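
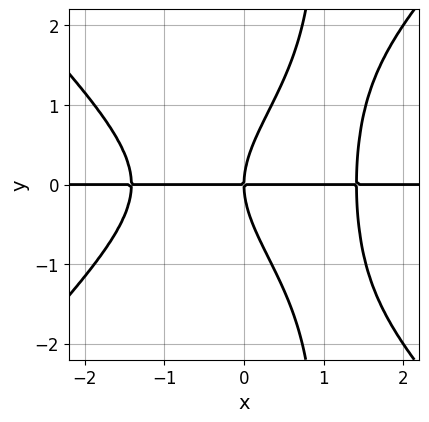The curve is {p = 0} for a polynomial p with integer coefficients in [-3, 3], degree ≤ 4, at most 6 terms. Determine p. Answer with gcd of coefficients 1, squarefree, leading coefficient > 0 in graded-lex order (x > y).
x^3*y - x*y^3 + y^3 - 2*x*y

(a) The degree is 4 — no degree-3 curve has this shape.
(b) Checking where it meets the axes: every point of the x-axis in the box is on the curve; it meets the y-axis at y = 0 (among the integer gridlines).
(c) These observations pin down the coefficients.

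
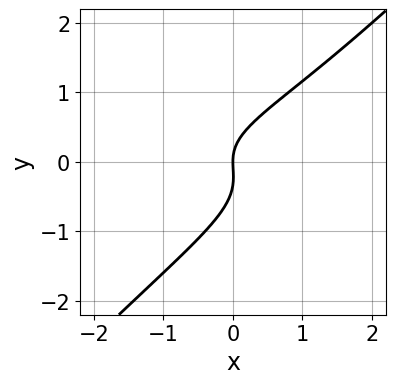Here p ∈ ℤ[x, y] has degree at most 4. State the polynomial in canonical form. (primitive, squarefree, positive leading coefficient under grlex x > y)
3*x*y^2 - 3*y^3 - y^2 + 2*x

First, deg p = 3.
Then, observable constraints: it meets the x-axis at x = 0 (among the integer gridlines); one y-axis crossing is at y = 0.
Finally, the integer polynomial consistent with all of this is the stated p.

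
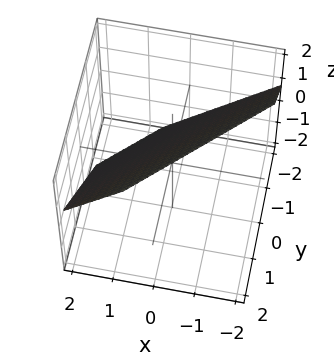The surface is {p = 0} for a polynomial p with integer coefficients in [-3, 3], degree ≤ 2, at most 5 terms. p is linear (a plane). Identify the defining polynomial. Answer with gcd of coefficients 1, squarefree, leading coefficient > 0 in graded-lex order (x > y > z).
3*x - 3*y + 3*z - 2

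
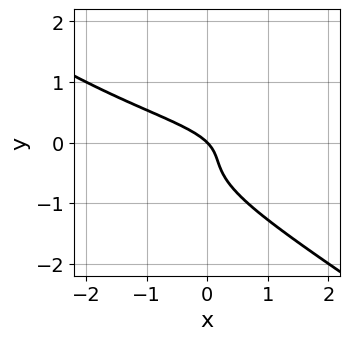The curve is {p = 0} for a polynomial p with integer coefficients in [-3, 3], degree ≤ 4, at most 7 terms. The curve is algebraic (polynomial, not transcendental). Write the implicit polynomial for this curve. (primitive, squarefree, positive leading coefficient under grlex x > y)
2*x*y^2 + 3*y^3 + 2*y^2 + x + y

Degree: no degree-2 curve has this shape, so deg p = 3.
Observable constraints: it crosses the x-axis at the gridline x = 0; it meets the y-axis at y = 0 (among the integer gridlines).
Putting this together gives p.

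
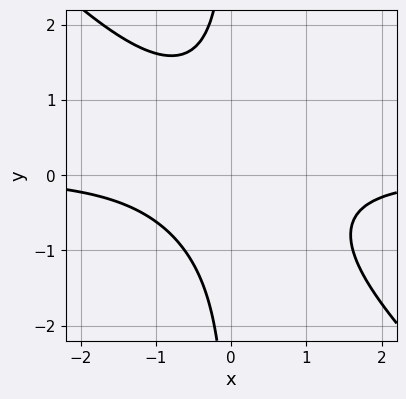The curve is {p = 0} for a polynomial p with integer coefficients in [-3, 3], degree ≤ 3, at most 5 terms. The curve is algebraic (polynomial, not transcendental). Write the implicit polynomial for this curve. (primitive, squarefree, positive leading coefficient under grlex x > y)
x^2*y + x*y^2 + 1

(a) Degree: a generic line meets the curve in up to 3 points, so deg p = 3.
(b) Against the integer gridlines: the curve avoids every integer y-axis point in the box; it misses every integer gridline on the x-axis.
(c) Putting this together gives p.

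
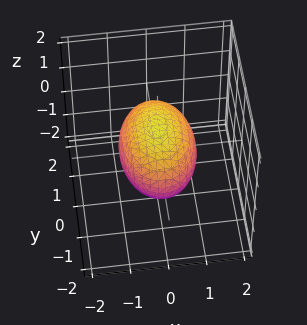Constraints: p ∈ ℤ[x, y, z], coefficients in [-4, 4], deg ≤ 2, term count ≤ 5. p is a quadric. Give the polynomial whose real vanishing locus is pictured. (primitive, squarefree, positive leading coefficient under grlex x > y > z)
2*x^2 + y^2 + 2*z^2 - 2

1. The degree is 2 — a closed, bounded, convex surface; a quadric.
2. Symmetries: mirror symmetry x ↦ −x ⇒ only even powers of x; mirror symmetry z ↦ −z ⇒ only even powers of z; it's symmetric under y → −y, forcing even powers of y.
3. Reading off the gridlines: the z-axis gridline crossings are at z ∈ {-1, 1}; among the integer gridlines, it crosses the x-axis at x ∈ {-1, 1}.
4. These observations pin down the coefficients.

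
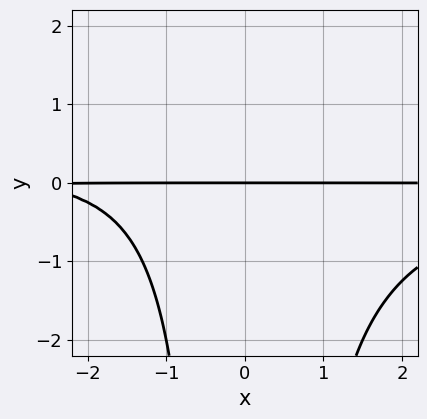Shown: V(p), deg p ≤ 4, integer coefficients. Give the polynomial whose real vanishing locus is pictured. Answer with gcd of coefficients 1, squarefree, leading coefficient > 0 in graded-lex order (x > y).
x^2*y^2 + x*y + 3*y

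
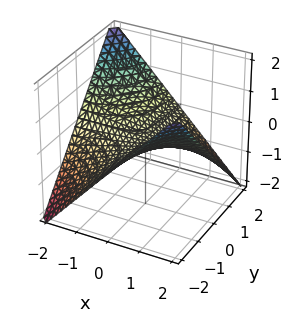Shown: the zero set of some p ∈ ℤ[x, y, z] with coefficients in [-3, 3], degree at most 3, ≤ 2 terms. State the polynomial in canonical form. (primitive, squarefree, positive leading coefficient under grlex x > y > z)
x*y + 2*z

1. deg p = 2. A hyperbolic paraboloid; a quadric.
2. Observable constraints: every point of the y-axis in the box is on the surface; every point of the x-axis in the box is on the surface; one z-axis crossing is at z = 0.
3. Together with the visible shape, these determine p as stated.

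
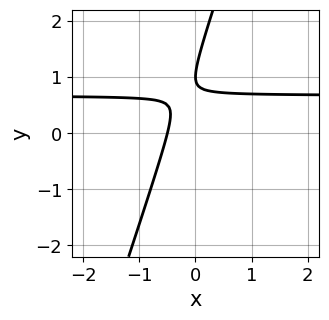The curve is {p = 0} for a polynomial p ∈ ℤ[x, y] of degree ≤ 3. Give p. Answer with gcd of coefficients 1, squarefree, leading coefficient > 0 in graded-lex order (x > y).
deg p = 2. No degree-1 curve has this shape.
Checking where it meets the axes: one y-axis crossing is at y = 1.
Matching integer coefficients to the picture gives p.

3*x*y - y^2 - 2*x + 2*y - 1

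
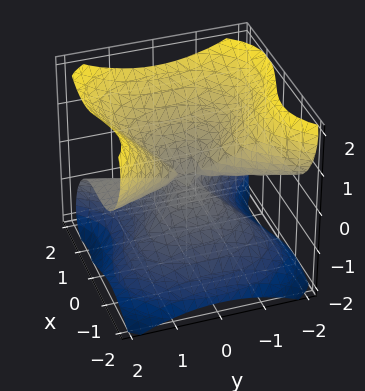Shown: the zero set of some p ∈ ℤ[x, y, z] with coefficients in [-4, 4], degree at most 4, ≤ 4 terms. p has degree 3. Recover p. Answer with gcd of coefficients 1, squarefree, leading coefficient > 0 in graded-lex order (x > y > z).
3*x^3 - 2*x*z^2 + 3*y^2*z - 3*z^3

1. Degree: no degree-2 surface has this shape, so deg p = 3.
2. Observable constraints: the visible y-axis segment lies entirely on the surface; it meets the x-axis at x = 0 (among the integer gridlines); it crosses the z-axis at the gridline z = 0.
3. Solving for integer coefficients yields p as stated.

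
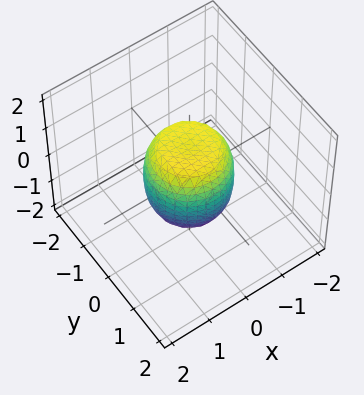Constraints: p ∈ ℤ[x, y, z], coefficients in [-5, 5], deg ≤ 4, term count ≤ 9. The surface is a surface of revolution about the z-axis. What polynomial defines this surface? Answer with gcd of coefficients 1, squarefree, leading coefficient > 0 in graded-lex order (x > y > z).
2*x^4 + 4*x^2*y^2 + 2*y^4 - x^2 - y^2 + z^2 - 1

(a) Degree: the shape is more complex than any degree-3 surface, so deg p = 4.
(b) By symmetry, every cross-section ⟂ z is a circle, so x, y appear only via x² + y².
(c) Checking where it meets the axes: among the integer gridlines, it crosses the x-axis at x ∈ {-1, 1}; a circular section at z = 1 has radius between 0 and 1.
(d) Matching integer coefficients to the picture gives p. Check: (0, 0, -1) on the z-axis lies on the surface, and p(0, 0, -1) = 0. ✓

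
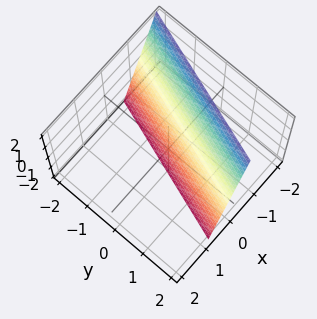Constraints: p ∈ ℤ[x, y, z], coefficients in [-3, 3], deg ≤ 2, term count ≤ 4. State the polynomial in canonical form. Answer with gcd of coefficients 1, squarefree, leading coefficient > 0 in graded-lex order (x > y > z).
(a) deg p = 1. Every cross-section is a straight line — this is a plane.
(b) From the axis intercepts and sections: it meets the y-axis at y = 2 (among the integer gridlines); one z-axis crossing is at z = -2.
(c) Fitting integer coefficients to these (and the overall shape) gives p.

3*x - y + z + 2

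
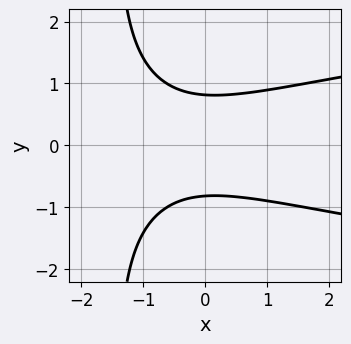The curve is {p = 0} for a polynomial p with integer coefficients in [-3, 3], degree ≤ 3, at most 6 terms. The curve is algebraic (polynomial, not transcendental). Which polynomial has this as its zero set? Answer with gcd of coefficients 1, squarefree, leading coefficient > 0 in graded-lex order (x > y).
1. deg p = 3. No degree-2 curve has this shape.
2. Symmetries: mirror symmetry y ↦ −y ⇒ only even powers of y.
3. Checking where it meets the axes: the curve avoids every integer x-axis point in the box.
4. The integer polynomial consistent with all of this is the stated p.

2*x*y^2 - x^2 + 3*y^2 - x - 2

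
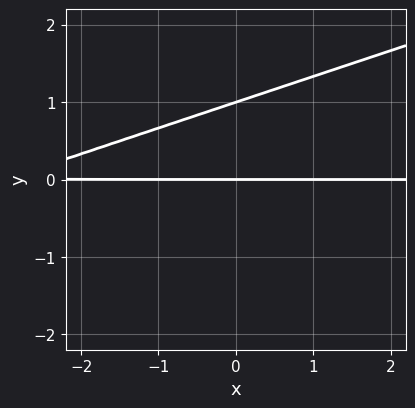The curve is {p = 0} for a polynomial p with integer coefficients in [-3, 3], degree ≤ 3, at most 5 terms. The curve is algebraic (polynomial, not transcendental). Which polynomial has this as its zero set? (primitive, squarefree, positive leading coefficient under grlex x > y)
x*y - 3*y^2 + 3*y

1. Degree: the shape is more complex than any degree-1 curve, so deg p = 2.
2. Against the integer gridlines: the visible x-axis segment lies entirely on the curve; among the integer gridlines, it crosses the y-axis at y ∈ {0, 1}.
3. Solving for integer coefficients yields p as stated.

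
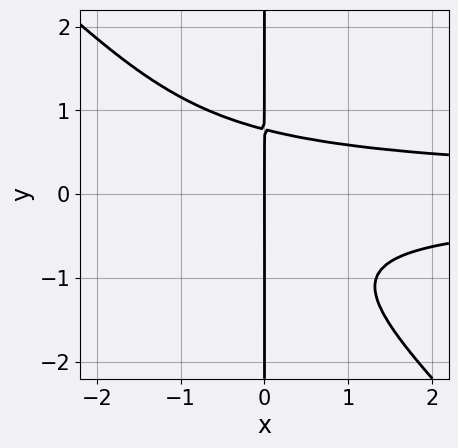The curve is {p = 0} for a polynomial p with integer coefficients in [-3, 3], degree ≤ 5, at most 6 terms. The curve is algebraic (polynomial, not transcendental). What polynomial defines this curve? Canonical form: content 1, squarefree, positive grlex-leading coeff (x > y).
1. deg p = 4. No degree-3 curve has this shape.
2. From the axis intercepts and sections: the visible y-axis segment lies entirely on the curve; one x-axis crossing is at x = 0.
3. Putting this together gives p.

3*x^2*y^2 + 3*x*y^3 + x*y^2 - 2*x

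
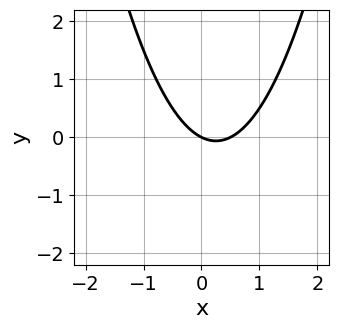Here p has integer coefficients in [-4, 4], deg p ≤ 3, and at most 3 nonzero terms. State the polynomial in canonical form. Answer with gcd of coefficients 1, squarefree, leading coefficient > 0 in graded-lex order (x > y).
2*x^2 - x - 2*y

(a) deg p = 2. The shape is more complex than any degree-1 curve.
(b) From the visible intercepts: it meets the x-axis at x = 0 (among the integer gridlines); it crosses the y-axis at the gridline y = 0.
(c) The integer polynomial consistent with all of this is the stated p.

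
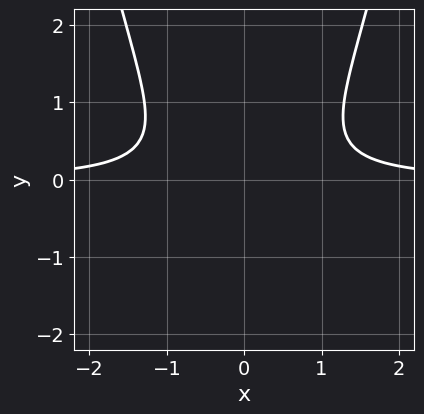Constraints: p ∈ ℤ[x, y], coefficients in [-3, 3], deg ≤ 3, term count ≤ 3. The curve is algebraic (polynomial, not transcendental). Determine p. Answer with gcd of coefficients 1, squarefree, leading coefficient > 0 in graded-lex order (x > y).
3*x^2*y - 3*y^2 - 2

1. The degree is 3 — a generic line meets the curve in up to 3 points.
2. Symmetries: the x ↦ −x reflection is a symmetry, so x appears only in even powers.
3. From the axis intercepts and sections: it misses every integer gridline on the y-axis; it misses every integer gridline on the x-axis.
4. Solving for integer coefficients yields p as stated.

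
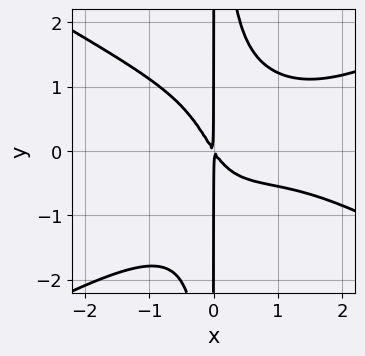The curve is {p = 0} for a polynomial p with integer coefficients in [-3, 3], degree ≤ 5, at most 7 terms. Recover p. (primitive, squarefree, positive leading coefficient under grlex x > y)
x^4 - 3*x^2*y^2 - 2*x^3 + 3*x^2 + 2*x*y

Degree: no degree-3 curve has this shape, so deg p = 4.
Checking where it meets the axes: the visible y-axis segment lies entirely on the curve.
Fitting integer coefficients to these (and the overall shape) gives p.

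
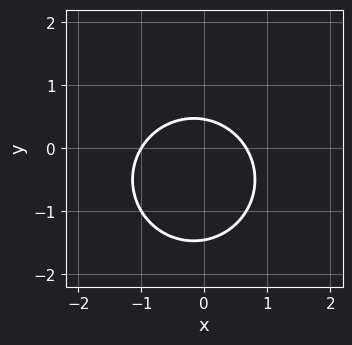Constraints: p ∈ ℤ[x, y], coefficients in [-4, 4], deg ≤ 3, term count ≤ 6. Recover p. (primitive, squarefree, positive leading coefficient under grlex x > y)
3*x^2 + 3*y^2 + x + 3*y - 2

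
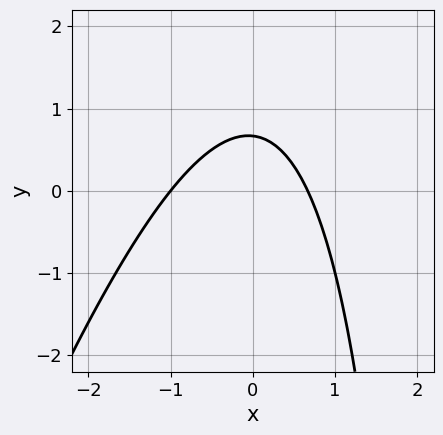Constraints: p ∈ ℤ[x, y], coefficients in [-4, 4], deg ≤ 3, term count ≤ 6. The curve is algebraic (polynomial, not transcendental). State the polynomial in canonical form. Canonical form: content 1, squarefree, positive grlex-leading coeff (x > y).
3*x^2 - x*y + x + 3*y - 2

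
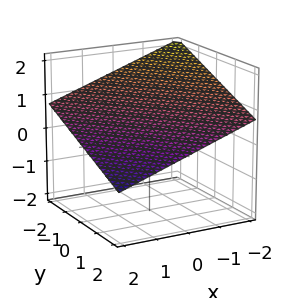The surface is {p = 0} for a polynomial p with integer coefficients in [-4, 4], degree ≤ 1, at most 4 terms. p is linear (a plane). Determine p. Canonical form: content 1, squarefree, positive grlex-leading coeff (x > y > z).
First, deg p = 1. Every cross-section is a straight line — this is a plane.
Then, checking where it meets the axes: it meets the x-axis at x = 2 (among the integer gridlines); it crosses the y-axis at the gridline y = 2.
Finally, the integer polynomial consistent with all of this is the stated p.

x + y + 3*z - 2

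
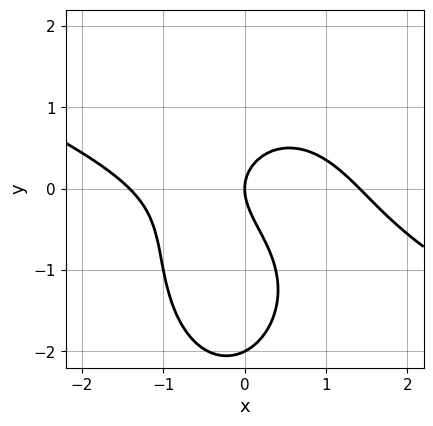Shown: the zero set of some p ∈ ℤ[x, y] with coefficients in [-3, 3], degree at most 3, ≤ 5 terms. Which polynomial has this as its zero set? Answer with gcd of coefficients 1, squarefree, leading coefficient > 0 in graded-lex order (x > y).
x^3 + 2*x^2*y + y^3 + 2*y^2 - 2*x

1. The degree is 3 — the shape is more complex than any degree-2 curve.
2. Reading off the gridlines: the y-axis gridline crossings are at y ∈ {-2, 0}; one x-axis crossing is at x = 0.
3. Assembling these constraints gives the stated polynomial.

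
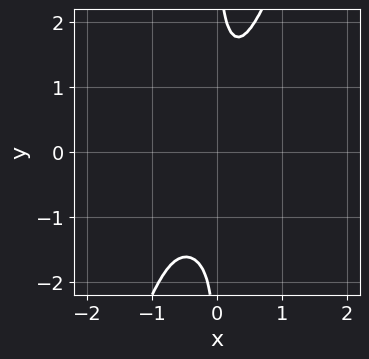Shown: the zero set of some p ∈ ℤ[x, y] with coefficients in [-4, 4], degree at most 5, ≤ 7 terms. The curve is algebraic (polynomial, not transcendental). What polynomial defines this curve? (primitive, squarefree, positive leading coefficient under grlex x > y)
3*x^4 + 2*x^2*y^2 - x*y^3 + 3*x^3 + 1

(a) Degree: no degree-3 curve has this shape, so deg p = 4.
(b) Reading off the gridlines: the curve avoids every integer x-axis point in the box; it misses every integer gridline on the y-axis.
(c) These observations pin down the coefficients.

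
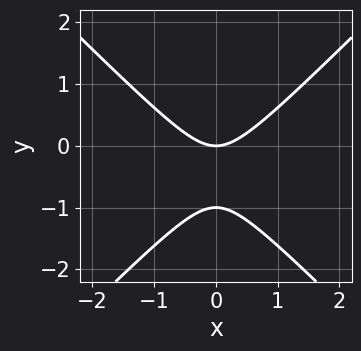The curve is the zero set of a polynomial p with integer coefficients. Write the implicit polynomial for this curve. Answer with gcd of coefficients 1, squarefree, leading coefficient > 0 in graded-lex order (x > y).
x^2 - y^2 - y

First, degree: a generic line meets the curve in up to 2 points, so deg p = 2.
Next, symmetries: mirror symmetry x ↦ −x ⇒ only even powers of x.
Then, observable constraints: one x-axis crossing is at x = 0; among the integer gridlines, it crosses the y-axis at y ∈ {-1, 0}.
Finally, the integer polynomial consistent with all of this is the stated p.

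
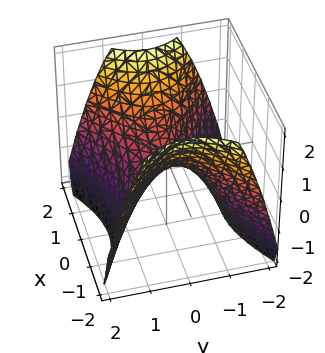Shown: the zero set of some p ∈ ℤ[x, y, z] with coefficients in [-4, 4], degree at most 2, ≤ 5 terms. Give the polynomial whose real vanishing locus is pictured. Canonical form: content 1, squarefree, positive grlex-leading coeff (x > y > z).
1. Degree: a hyperbolic paraboloid; a quadric, so deg p = 2.
2. Symmetries: it's symmetric under x → −x, forcing even powers of x; the y ↦ −y reflection is a symmetry, so y appears only in even powers.
3. Checking where it meets the axes: it crosses the y-axis at the gridline y = 0; one x-axis crossing is at x = 0; it crosses the z-axis at the gridline z = 0.
4. Together with the visible shape, these determine p as stated.

2*x^2 - 3*y^2 - 3*z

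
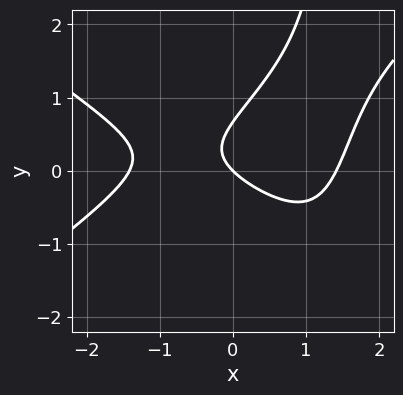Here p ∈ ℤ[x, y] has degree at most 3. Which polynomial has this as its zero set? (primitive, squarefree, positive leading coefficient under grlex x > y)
x^3 - 2*x*y^2 + 3*y^2 - 2*x - 2*y

First, deg p = 3. The shape is more complex than any degree-2 curve.
Then, from the visible intercepts: one x-axis crossing is at x = 0; it crosses the y-axis at the gridline y = 0.
Finally, together with the visible shape, these determine p as stated.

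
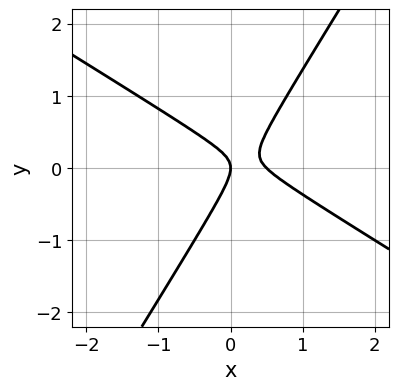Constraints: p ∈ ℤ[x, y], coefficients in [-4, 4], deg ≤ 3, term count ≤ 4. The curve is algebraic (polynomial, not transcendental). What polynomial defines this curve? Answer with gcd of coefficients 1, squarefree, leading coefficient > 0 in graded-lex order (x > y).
First, the degree is 2 — a generic line meets the curve in up to 2 points.
Next, from the visible intercepts: it meets the y-axis at y = 0 (among the integer gridlines); it crosses the x-axis at the gridline x = 0.
Finally, together with the visible shape, these determine p as stated.

2*x^2 + 2*x*y - 2*y^2 - x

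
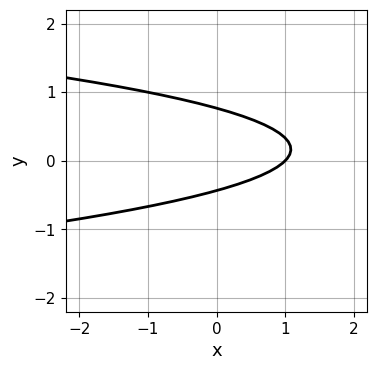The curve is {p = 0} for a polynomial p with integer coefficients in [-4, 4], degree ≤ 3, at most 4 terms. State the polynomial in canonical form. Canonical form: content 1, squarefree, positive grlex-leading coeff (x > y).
3*y^2 + x - y - 1

Degree: no degree-1 curve has this shape, so deg p = 2.
Against the integer gridlines: one x-axis crossing is at x = 1.
The integer polynomial consistent with all of this is the stated p.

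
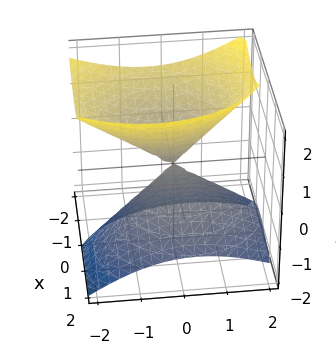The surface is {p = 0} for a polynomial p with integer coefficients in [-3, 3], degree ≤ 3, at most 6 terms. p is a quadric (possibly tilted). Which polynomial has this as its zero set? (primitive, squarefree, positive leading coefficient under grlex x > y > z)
3*x^2 + 3*x*z + 2*y^2 + y*z - 3*z^2

1. The picture has 2 separate pieces. Treating them together as one polynomial.
2. The degree is 2 — no degree-1 surface has this shape.
3. Checking where it meets the axes: it crosses the x-axis at the gridline x = 0; it meets the y-axis at y = 0 (among the integer gridlines); one z-axis crossing is at z = 0.
4. These observations pin down the coefficients.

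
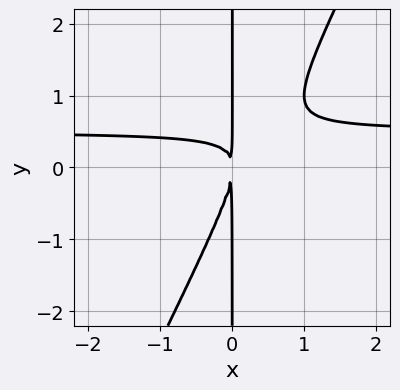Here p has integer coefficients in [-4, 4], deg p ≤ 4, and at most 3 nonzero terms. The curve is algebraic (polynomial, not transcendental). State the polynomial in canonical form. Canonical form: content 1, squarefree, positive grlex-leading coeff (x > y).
2*x^2*y - x*y^2 - x^2

deg p = 3. No degree-2 curve has this shape.
From the visible intercepts: the visible y-axis segment lies entirely on the curve.
Solving for integer coefficients yields p as stated.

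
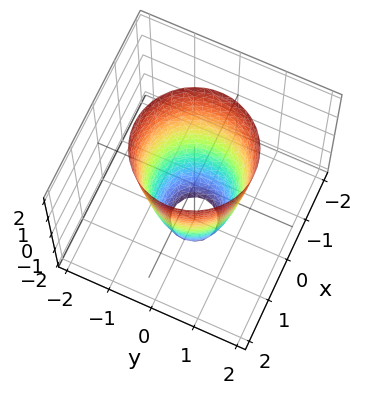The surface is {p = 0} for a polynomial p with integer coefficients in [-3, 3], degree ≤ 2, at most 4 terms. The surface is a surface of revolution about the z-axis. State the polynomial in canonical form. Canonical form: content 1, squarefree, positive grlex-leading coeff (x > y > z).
First, the degree is 2 — a generic line meets the surface in up to 2 points.
Next, symmetries: rotational symmetry about the z-axis ⇒ p depends on x, y only through x² + y².
Then, from the axis intercepts and sections: the surface avoids every integer z-axis point in the box; a circular section at z = 0 has radius exactly 1; among the integer gridlines, it crosses the x-axis at x ∈ {-1, 1}.
Finally, assembling these constraints gives the stated polynomial. Check: (0, -1, 0) on the y-axis lies on the surface, and p(0, -1, 0) = 0. ✓

3*x^2 + 3*y^2 - z - 3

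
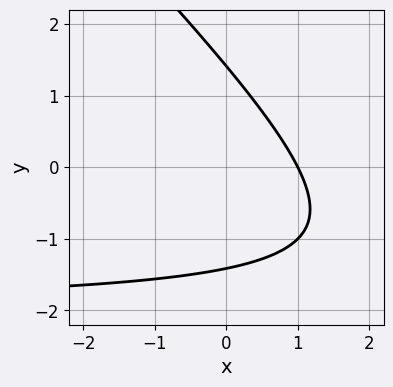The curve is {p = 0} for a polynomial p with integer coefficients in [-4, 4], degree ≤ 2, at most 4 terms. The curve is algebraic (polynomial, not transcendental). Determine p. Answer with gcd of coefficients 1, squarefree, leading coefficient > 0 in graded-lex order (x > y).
x*y + y^2 + 2*x - 2

The degree is 2 — a generic line meets the curve in up to 2 points.
From the visible intercepts: it crosses the x-axis at the gridline x = 1.
Fitting integer coefficients to these (and the overall shape) gives p.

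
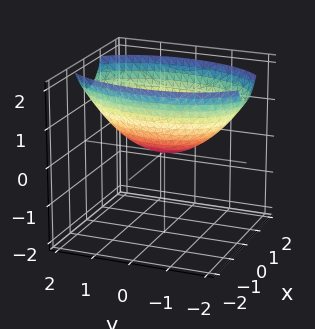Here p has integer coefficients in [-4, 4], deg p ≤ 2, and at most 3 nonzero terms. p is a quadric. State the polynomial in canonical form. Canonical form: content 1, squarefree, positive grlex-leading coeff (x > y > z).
3*x^2 + y^2 - 3*z

Degree: a single bowl opening along one axis; a quadric, so deg p = 2.
Symmetries: it's symmetric under y → −y, forcing even powers of y; the x ↦ −x reflection is a symmetry, so x appears only in even powers.
Observable constraints: one z-axis crossing is at z = 0; it crosses the y-axis at the gridline y = 0; one x-axis crossing is at x = 0.
Solving for integer coefficients yields p as stated.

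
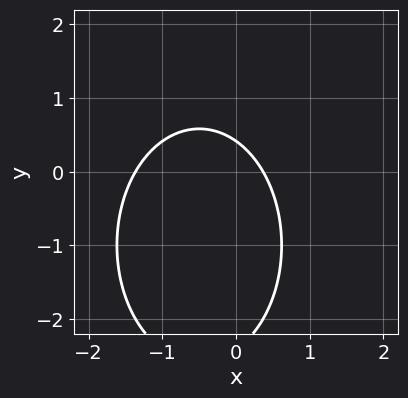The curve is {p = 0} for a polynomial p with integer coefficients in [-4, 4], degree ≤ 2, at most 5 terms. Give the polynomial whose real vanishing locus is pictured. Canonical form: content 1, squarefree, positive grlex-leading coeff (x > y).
(a) Degree: the shape is more complex than any degree-1 curve, so deg p = 2.
(b) The integer polynomial consistent with all of this is the stated p.

2*x^2 + y^2 + 2*x + 2*y - 1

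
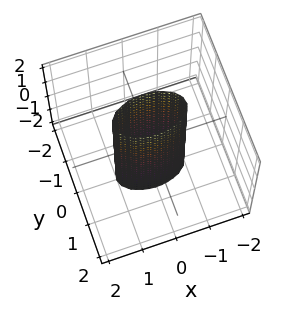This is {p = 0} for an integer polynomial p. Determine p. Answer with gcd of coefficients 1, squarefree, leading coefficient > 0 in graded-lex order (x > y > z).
First, the degree is 2 — a cylinder; a quadric.
Next, symmetries: mirror symmetry y ↦ −y ⇒ only even powers of y; it's symmetric under z → −z, forcing even powers of z; it's symmetric under x → −x, forcing even powers of x.
Next, observable constraints: the x-axis gridline crossings are at x ∈ {-1, 1}; it misses every integer gridline on the z-axis.
Finally, these observations pin down the coefficients.

x^2 + 3*y^2 - 1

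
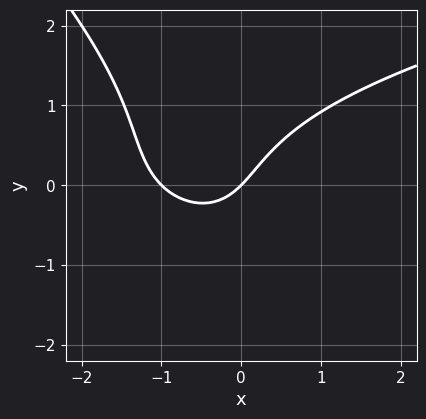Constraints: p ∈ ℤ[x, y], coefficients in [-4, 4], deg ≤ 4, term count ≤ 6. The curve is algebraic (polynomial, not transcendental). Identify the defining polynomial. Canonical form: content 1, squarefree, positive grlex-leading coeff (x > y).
deg p = 3.
From the visible intercepts: among the integer gridlines, it crosses the x-axis at x ∈ {-1, 0}; it crosses the y-axis at the gridline y = 0.
Putting this together gives p.

2*x*y^2 + 2*y^3 - 3*x^2 - 3*x + 3*y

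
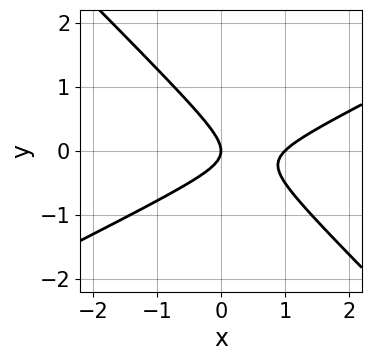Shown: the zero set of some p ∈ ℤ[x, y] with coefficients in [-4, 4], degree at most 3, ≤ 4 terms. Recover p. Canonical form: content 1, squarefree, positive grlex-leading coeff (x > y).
x^2 - x*y - 2*y^2 - x

First, deg p = 2. No degree-1 curve has this shape.
Then, against the integer gridlines: the x-axis gridline crossings are at x ∈ {0, 1}; it crosses the y-axis at the gridline y = 0.
Finally, fitting integer coefficients to these (and the overall shape) gives p.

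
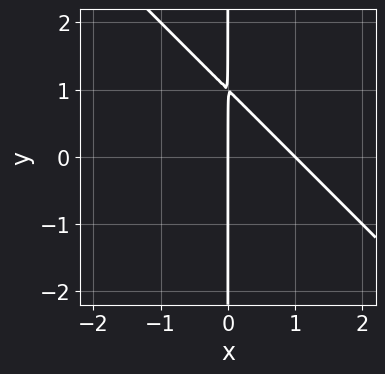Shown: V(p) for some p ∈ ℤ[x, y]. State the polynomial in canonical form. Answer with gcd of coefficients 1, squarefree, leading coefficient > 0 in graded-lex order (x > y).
x^2 + x*y - x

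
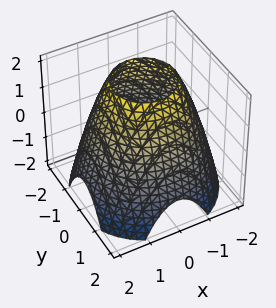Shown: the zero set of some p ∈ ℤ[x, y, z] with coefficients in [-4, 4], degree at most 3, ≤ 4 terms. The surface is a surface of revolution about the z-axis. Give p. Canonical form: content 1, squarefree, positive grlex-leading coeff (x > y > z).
Degree: no degree-1 surface has this shape, so deg p = 2.
Symmetries: rotational symmetry about the z-axis ⇒ p depends on x, y only through x² + y².
Observable constraints: a circular section at z = 2 has radius exactly 1; it misses every integer gridline on the z-axis.
The integer polynomial consistent with all of this is the stated p.

x^2 + y^2 + z - 3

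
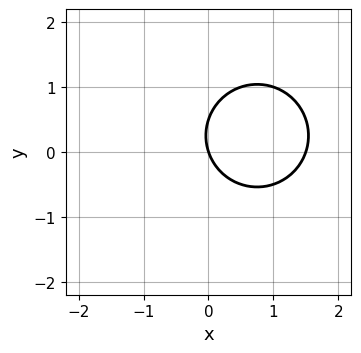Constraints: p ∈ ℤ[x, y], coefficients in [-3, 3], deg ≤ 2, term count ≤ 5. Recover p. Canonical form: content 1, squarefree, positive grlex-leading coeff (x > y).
First, deg p = 2.
Next, from the visible intercepts: it meets the y-axis at y = 0 (among the integer gridlines); one x-axis crossing is at x = 0.
Finally, these observations pin down the coefficients.

2*x^2 + 2*y^2 - 3*x - y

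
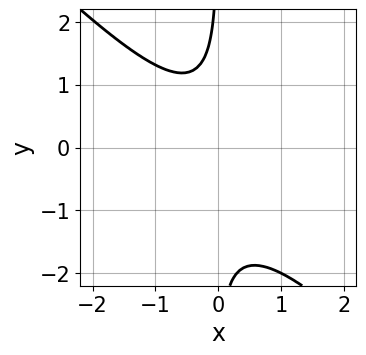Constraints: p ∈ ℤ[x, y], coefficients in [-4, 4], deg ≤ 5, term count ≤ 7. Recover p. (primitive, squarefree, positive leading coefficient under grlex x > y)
The degree is 4 — no degree-3 curve has this shape.
Against the integer gridlines: it misses every integer gridline on the y-axis; the curve avoids every integer x-axis point in the box.
Putting this together gives p.

x^4 + x*y^3 + x*y^2 + 2*x^2 + 1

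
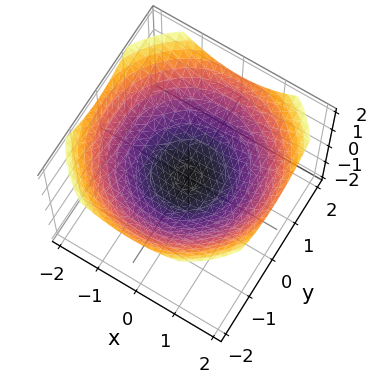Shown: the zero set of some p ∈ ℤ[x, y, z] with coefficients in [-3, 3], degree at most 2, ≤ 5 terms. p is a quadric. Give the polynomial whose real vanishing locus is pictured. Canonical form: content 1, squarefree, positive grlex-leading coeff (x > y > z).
x^2 + y^2 - 3*z

(a) The degree is 2 — a single bowl opening along one axis; a quadric.
(b) Symmetries: the surface is invariant under rotation about z: p = q(x² + y², z).
(c) From the visible intercepts: a circular section at z = 1 has radius between 1 and 2; it meets the x-axis at x = 0 (among the integer gridlines); it meets the y-axis at y = 0 (among the integer gridlines); one z-axis crossing is at z = 0.
(d) Assembling these constraints gives the stated polynomial.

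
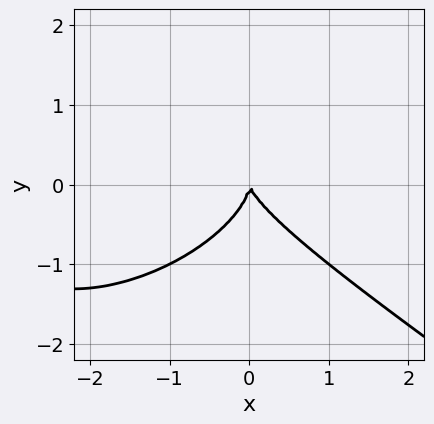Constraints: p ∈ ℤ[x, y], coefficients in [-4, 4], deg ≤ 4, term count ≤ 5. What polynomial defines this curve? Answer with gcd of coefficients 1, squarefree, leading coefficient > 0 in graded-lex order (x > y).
x^3 + 3*y^3 + 3*x^2 + x*y

First, the degree is 3 — a generic line meets the curve in up to 3 points.
Next, reading off the gridlines: it meets the x-axis at x = 0 (among the integer gridlines); one y-axis crossing is at y = 0.
Finally, solving for integer coefficients yields p as stated.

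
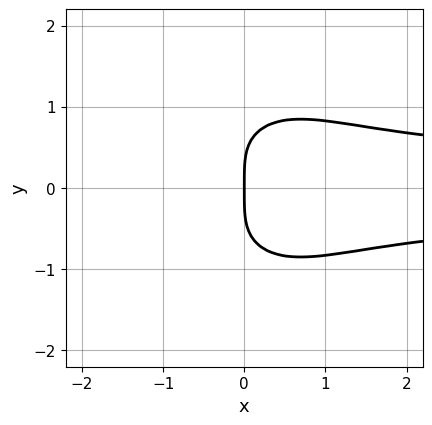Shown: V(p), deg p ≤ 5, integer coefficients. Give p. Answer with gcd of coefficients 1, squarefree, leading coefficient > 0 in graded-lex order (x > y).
deg p = 4.
Symmetries: mirror symmetry y ↦ −y ⇒ only even powers of y.
Against the integer gridlines: it meets the x-axis at x = 0 (among the integer gridlines); it crosses the y-axis at the gridline y = 0.
Matching integer coefficients to the picture gives p.

3*x^2*y^2 + 2*y^4 - 3*x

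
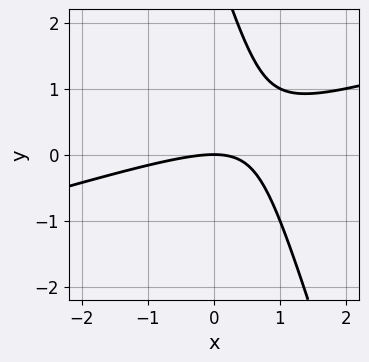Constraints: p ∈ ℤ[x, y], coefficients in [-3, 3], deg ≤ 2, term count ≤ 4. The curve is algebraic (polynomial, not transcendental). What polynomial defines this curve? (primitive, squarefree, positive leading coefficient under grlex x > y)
x^2 - 3*x*y - y^2 + 3*y

deg p = 2.
Against the integer gridlines: one y-axis crossing is at y = 0; one x-axis crossing is at x = 0.
Fitting integer coefficients to these (and the overall shape) gives p.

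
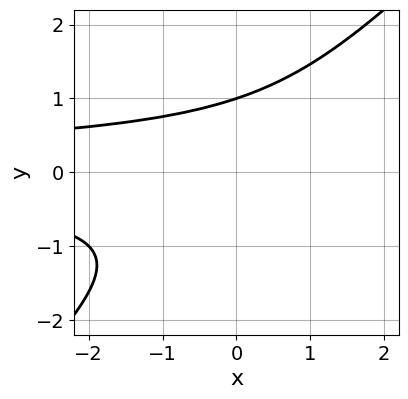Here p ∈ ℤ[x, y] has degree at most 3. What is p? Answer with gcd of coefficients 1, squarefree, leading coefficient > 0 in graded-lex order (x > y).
(a) The degree is 3 — no degree-2 curve has this shape.
(b) From the visible intercepts: no x-intercept at any integer in the box; it meets the y-axis at y = 1 (among the integer gridlines).
(c) The integer polynomial consistent with all of this is the stated p.

x*y^2 - y^3 + 1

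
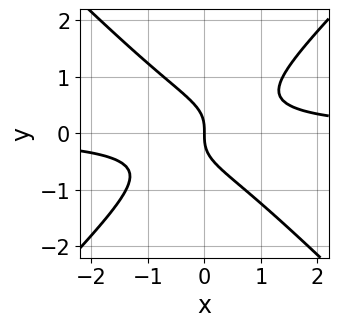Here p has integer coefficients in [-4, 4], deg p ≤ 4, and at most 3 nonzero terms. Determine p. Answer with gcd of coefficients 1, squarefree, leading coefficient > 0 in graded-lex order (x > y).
(a) deg p = 3. The shape is more complex than any degree-2 curve.
(b) Observable constraints: one y-axis crossing is at y = 0; it crosses the x-axis at the gridline x = 0.
(c) These observations pin down the coefficients.

3*x^2*y - 3*y^3 - 2*x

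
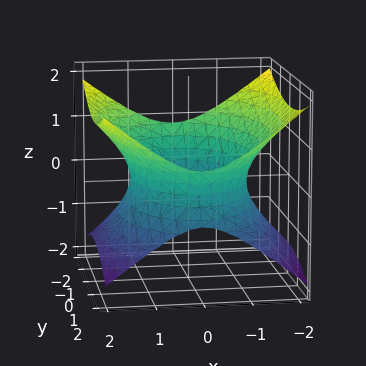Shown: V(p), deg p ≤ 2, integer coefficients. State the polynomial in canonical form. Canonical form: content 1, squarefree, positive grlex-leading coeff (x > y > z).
1. The degree is 2 — an hourglass — one-sheet hyperboloid; a quadric.
2. Symmetries: it's symmetric under x → −x, forcing even powers of x; it's symmetric under z → −z, forcing even powers of z; the y ↦ −y reflection is a symmetry, so y appears only in even powers.
3. Against the integer gridlines: the surface avoids every integer z-axis point in the box.
4. Together with the visible shape, these determine p as stated.

2*x^2 + y^2 - 3*z^2 - 3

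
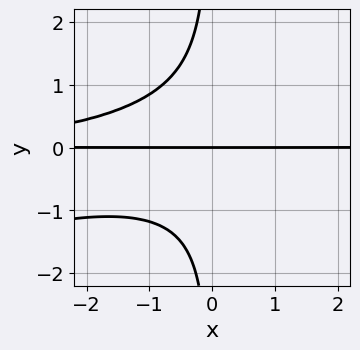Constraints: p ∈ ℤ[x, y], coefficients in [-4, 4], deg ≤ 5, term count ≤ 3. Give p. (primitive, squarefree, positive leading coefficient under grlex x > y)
x^2*y^2 - 3*x*y^3 - 3*y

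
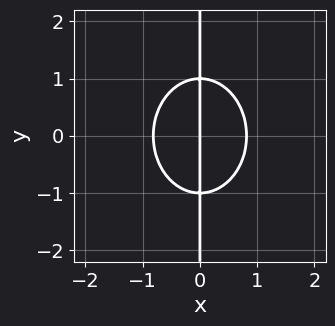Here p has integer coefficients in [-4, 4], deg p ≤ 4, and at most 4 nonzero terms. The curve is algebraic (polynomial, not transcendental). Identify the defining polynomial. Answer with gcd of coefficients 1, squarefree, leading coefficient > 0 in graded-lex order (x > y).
3*x^3 + 2*x*y^2 - 2*x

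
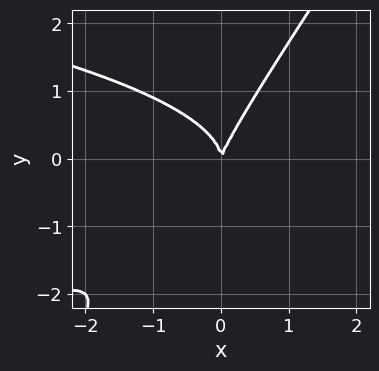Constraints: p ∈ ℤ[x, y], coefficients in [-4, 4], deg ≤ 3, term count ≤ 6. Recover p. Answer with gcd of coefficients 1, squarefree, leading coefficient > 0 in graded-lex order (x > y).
1. Degree: no degree-2 curve has this shape, so deg p = 3.
2. From the axis intercepts and sections: it meets the x-axis at x = 0 (among the integer gridlines); it meets the y-axis at y = 0 (among the integer gridlines).
3. These observations pin down the coefficients.

3*x*y^2 - 2*y^3 + 3*x^2 - x*y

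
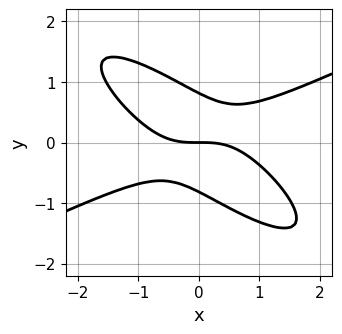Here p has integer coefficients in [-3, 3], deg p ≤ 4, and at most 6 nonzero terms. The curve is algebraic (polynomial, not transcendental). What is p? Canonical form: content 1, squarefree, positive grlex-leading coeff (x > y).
x^3 - 3*x*y^2 - 3*y^3 + 2*y

deg p = 3. A generic line meets the curve in up to 3 points.
From the visible intercepts: one y-axis crossing is at y = 0; one x-axis crossing is at x = 0.
These observations pin down the coefficients.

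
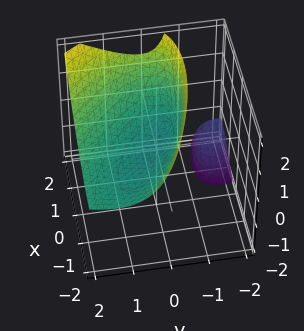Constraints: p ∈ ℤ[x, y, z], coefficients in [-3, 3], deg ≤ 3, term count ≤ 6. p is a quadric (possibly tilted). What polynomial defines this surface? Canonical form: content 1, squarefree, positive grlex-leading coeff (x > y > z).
x^2 + 2*x*y + 2*y^2 - 3*y*z - 3*z

(a) The picture has 2 separate pieces. They look like related sheets of one shape, so recover p as a whole.
(b) Degree: a generic line meets the surface in up to 2 points, so deg p = 2.
(c) From the visible intercepts: it crosses the y-axis at the gridline y = 0; one z-axis crossing is at z = 0.
(d) Putting this together gives p.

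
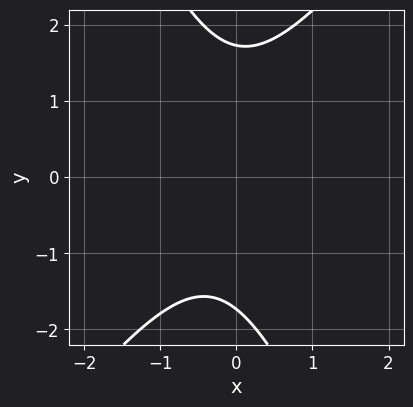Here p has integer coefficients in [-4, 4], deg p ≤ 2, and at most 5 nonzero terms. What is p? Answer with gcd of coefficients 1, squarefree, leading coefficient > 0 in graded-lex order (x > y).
First, the degree is 2 — the shape is more complex than any degree-1 curve.
Next, checking where it meets the axes: it misses every integer gridline on the x-axis.
Finally, putting this together gives p.

3*x^2 - x*y - y^2 + x + 3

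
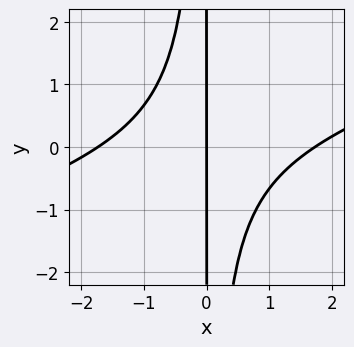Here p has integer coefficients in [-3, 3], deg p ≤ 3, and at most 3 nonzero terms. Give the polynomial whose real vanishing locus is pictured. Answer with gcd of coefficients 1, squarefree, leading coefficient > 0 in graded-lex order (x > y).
Degree: a generic line meets the curve in up to 3 points, so deg p = 3.
Observable constraints: one x-axis crossing is at x = 0; every point of the y-axis in the box is on the curve.
Matching integer coefficients to the picture gives p.

x^3 - 3*x^2*y - 3*x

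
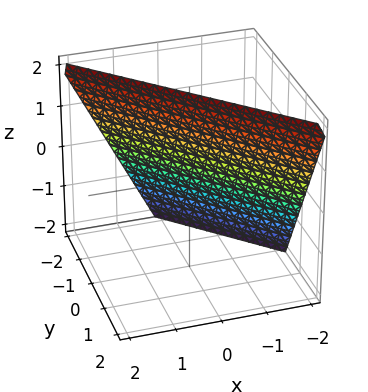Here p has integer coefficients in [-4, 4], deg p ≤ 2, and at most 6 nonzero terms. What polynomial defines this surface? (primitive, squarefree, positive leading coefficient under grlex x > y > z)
2*x + 2*y - z + 2

1. Degree: every cross-section is a straight line — this is a plane, so deg p = 1.
2. Against the integer gridlines: it crosses the y-axis at the gridline y = -1; one x-axis crossing is at x = -1; it crosses the z-axis at the gridline z = 2.
3. Putting this together gives p.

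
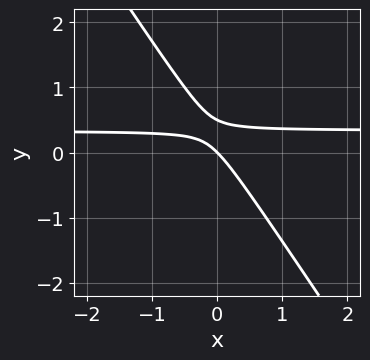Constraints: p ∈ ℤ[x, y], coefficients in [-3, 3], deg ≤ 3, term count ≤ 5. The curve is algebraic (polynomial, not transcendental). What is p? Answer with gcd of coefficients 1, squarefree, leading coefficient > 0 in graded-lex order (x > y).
The degree is 2 — the shape is more complex than any degree-1 curve.
Checking where it meets the axes: it meets the x-axis at x = 0 (among the integer gridlines); it meets the y-axis at y = 0 (among the integer gridlines).
Putting this together gives p.

3*x*y + 2*y^2 - x - y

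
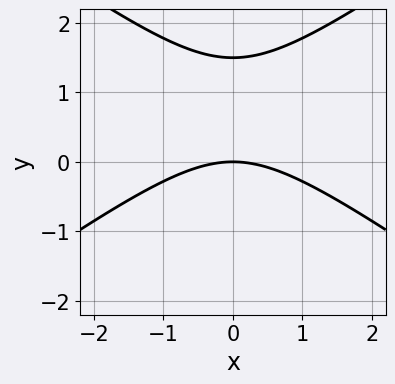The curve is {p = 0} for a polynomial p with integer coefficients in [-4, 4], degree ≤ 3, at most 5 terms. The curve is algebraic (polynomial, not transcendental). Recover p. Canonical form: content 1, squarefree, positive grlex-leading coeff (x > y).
x^2 - 2*y^2 + 3*y

The degree is 2 — no degree-1 curve has this shape.
Symmetries: it's symmetric under x → −x, forcing even powers of x.
From the visible intercepts: it crosses the x-axis at the gridline x = 0; one y-axis crossing is at y = 0.
Together with the visible shape, these determine p as stated.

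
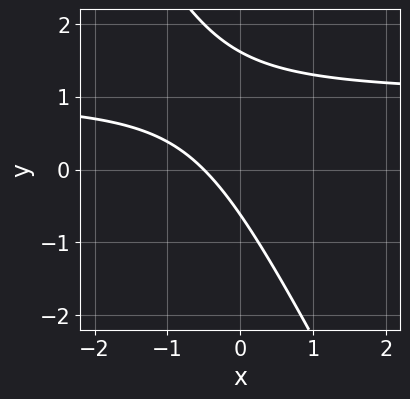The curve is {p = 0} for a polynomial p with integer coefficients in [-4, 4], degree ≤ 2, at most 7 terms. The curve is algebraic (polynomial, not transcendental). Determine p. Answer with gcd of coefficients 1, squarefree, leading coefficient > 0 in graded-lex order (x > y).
2*x*y + y^2 - 2*x - y - 1

The degree is 2 — no degree-1 curve has this shape.
The integer polynomial consistent with all of this is the stated p.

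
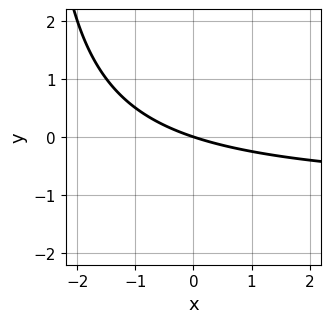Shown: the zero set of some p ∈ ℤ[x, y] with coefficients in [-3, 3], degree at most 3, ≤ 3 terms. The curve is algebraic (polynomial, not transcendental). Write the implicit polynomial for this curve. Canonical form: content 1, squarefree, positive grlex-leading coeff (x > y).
(a) Degree: a generic line meets the curve in up to 2 points, so deg p = 2.
(b) Reading off the gridlines: one x-axis crossing is at x = 0; it crosses the y-axis at the gridline y = 0.
(c) These observations pin down the coefficients.

x*y + x + 3*y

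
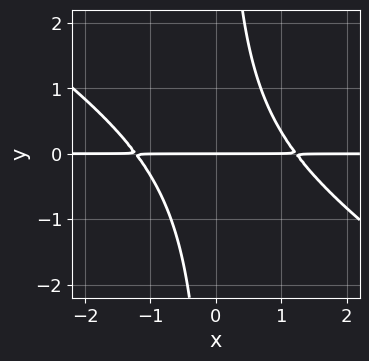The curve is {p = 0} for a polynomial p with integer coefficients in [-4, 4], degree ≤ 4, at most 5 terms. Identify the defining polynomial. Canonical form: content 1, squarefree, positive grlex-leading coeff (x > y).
2*x^2*y + 3*x*y^2 - 3*y

(a) deg p = 3. The shape is more complex than any degree-2 curve.
(b) Checking where it meets the axes: the visible x-axis segment lies entirely on the curve; it crosses the y-axis at the gridline y = 0.
(c) The integer polynomial consistent with all of this is the stated p.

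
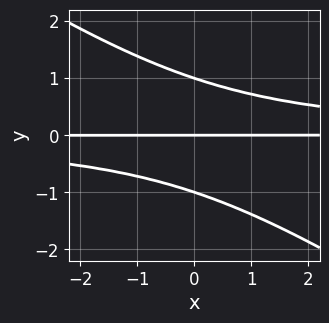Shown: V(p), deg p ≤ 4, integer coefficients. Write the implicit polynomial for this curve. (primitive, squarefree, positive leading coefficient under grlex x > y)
2*x*y^2 + 3*y^3 - 3*y

(a) deg p = 3. A generic line meets the curve in up to 3 points.
(b) Reading off the gridlines: the visible x-axis segment lies entirely on the curve; the y-axis gridline crossings are at y ∈ {-1, 0, 1}.
(c) Together with the visible shape, these determine p as stated.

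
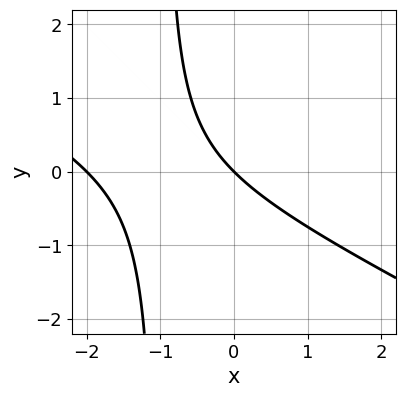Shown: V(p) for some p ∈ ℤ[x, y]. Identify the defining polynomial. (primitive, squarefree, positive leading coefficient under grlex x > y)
x^2 + 2*x*y + 2*x + 2*y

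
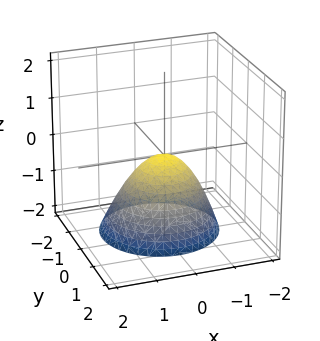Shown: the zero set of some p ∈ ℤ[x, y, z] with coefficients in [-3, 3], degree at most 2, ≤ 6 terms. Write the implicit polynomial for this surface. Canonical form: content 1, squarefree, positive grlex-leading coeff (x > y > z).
3*x^2 + 3*y^2 - y*z + 3*z

1. Degree: no degree-1 surface has this shape, so deg p = 2.
2. Checking where it meets the axes: it crosses the x-axis at the gridline x = 0; it meets the z-axis at z = 0 (among the integer gridlines).
3. The integer polynomial consistent with all of this is the stated p.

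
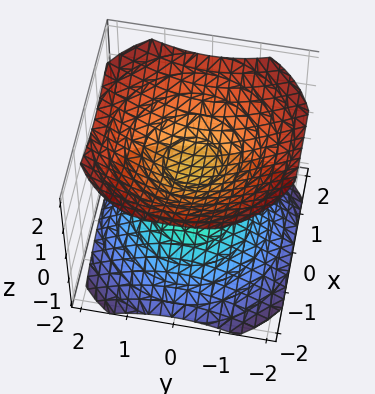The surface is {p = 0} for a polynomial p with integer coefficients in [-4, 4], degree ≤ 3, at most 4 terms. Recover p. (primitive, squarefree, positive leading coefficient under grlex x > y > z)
2*x^2 + 2*y^2 - 3*z^2 + 1

The picture has 2 separate pieces.
deg p = 2.
Symmetry: every cross-section ⟂ z is a circle, so x, y appear only via x² + y².
Observable constraints: a circular section at z = 1 has radius exactly 1; it misses every integer gridline on the x-axis.
Fitting integer coefficients to these (and the overall shape) gives p.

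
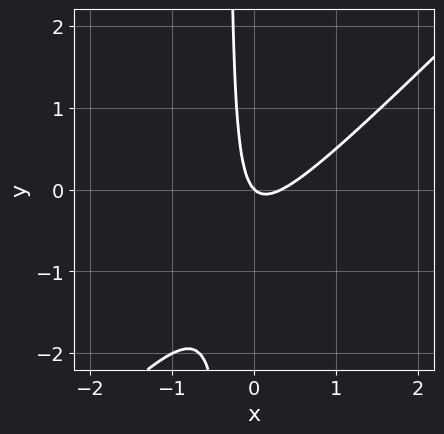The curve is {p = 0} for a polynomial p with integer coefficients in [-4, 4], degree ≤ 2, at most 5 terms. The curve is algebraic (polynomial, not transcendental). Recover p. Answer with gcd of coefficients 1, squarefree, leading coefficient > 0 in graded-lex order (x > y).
3*x^2 - 3*x*y - x - y

First, the degree is 2 — no degree-1 curve has this shape.
Then, from the visible intercepts: it meets the x-axis at x = 0 (among the integer gridlines); one y-axis crossing is at y = 0.
Finally, matching integer coefficients to the picture gives p.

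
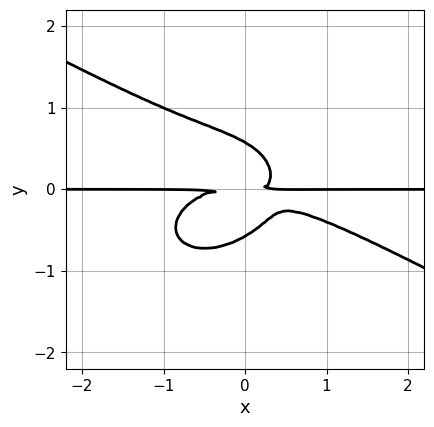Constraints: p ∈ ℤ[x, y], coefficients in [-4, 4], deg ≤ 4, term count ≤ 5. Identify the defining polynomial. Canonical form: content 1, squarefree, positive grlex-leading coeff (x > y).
(a) Degree: no degree-3 curve has this shape, so deg p = 4.
(b) Checking where it meets the axes: every point of the x-axis in the box is on the curve.
(c) These observations pin down the coefficients.

x^3*y + x^2*y^2 + 3*y^4 + 2*x*y^2 - y^2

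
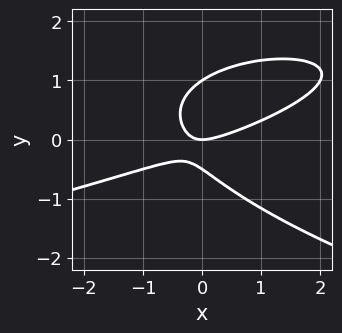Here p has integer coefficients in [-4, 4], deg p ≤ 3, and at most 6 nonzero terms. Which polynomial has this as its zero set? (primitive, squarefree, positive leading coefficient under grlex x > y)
(a) deg p = 3. A generic line meets the curve in up to 3 points.
(b) From the visible intercepts: among the integer gridlines, it crosses the y-axis at y ∈ {0, 1}; it crosses the x-axis at the gridline x = 0.
(c) Together with the visible shape, these determine p as stated.

2*y^3 + x^2 - 2*x*y - y^2 - y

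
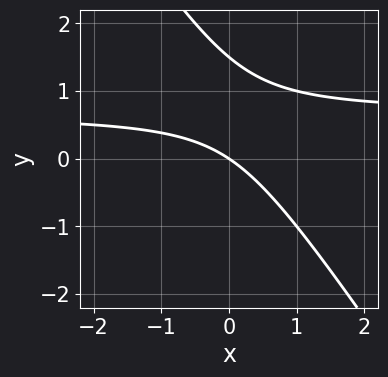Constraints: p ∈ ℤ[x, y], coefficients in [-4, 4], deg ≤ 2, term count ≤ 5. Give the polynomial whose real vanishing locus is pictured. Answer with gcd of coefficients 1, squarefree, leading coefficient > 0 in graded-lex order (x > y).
(a) Degree: no degree-1 curve has this shape, so deg p = 2.
(b) Checking where it meets the axes: it meets the y-axis at y = 0 (among the integer gridlines); it meets the x-axis at x = 0 (among the integer gridlines).
(c) Matching integer coefficients to the picture gives p.

3*x*y + 2*y^2 - 2*x - 3*y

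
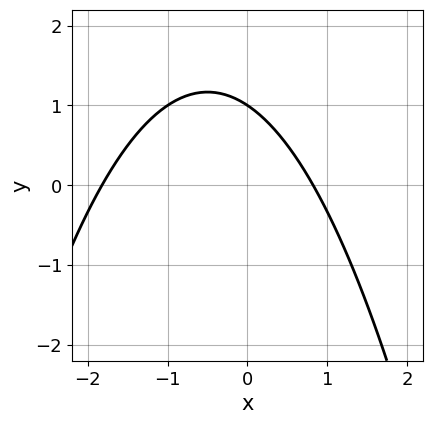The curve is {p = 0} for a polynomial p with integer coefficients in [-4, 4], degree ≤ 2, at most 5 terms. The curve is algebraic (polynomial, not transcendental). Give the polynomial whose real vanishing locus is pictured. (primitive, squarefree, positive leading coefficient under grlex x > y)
Degree: no degree-1 curve has this shape, so deg p = 2.
From the axis intercepts and sections: one y-axis crossing is at y = 1.
Matching integer coefficients to the picture gives p.

2*x^2 + 2*x + 3*y - 3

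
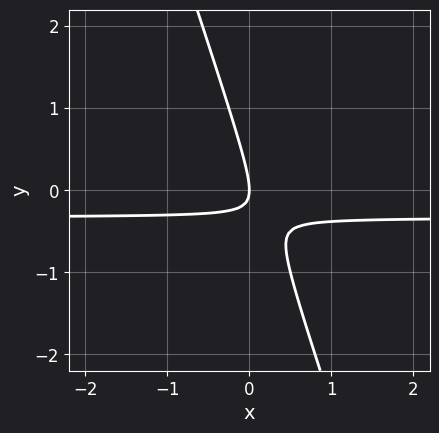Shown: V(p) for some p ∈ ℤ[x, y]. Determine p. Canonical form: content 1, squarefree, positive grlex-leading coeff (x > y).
The degree is 2 — a generic line meets the curve in up to 2 points.
Reading off the gridlines: one y-axis crossing is at y = 0; it crosses the x-axis at the gridline x = 0.
Putting this together gives p.

3*x*y + y^2 + x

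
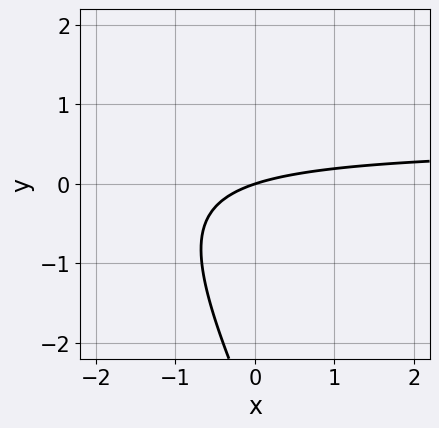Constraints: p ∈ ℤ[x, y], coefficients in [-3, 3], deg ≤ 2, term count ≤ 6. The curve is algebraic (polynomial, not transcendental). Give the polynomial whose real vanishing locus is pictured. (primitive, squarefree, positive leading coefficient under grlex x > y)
1. The degree is 2 — no degree-1 curve has this shape.
2. Checking where it meets the axes: it meets the x-axis at x = 0 (among the integer gridlines); one y-axis crossing is at y = 0.
3. Together with the visible shape, these determine p as stated.

2*x*y + y^2 - x + 3*y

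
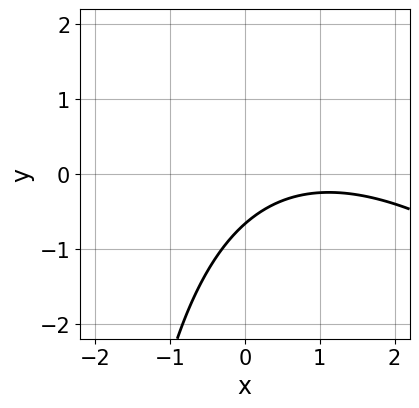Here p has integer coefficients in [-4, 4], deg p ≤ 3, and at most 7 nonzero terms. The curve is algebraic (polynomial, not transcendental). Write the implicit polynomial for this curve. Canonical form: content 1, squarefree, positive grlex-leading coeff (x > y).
First, degree: a generic line meets the curve in up to 2 points, so deg p = 2.
Then, observable constraints: the curve avoids every integer x-axis point in the box.
Finally, matching integer coefficients to the picture gives p.

x^2 + x*y - 2*x + 3*y + 2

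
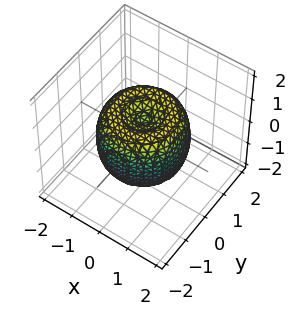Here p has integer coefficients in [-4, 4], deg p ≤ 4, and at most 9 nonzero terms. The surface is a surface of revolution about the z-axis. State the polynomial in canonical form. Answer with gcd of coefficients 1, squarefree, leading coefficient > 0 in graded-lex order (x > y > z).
2*x^4 + 4*x^2*y^2 + 2*y^4 - 3*x^2 - 3*y^2 + 2*z^2 - 1

First, the degree is 4 — a generic line meets the surface in up to 4 points.
Next, symmetries: rotational symmetry about the z-axis ⇒ p depends on x, y only through x² + y².
Then, checking where it meets the axes: a circular section at z = -1 has radius between 0 and 1.
Finally, solving for integer coefficients yields p as stated.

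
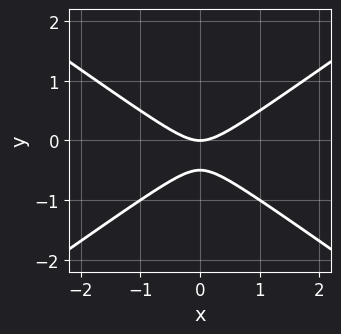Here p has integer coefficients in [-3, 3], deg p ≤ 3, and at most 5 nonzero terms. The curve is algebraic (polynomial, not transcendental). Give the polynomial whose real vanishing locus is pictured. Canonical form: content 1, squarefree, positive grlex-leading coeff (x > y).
x^2 - 2*y^2 - y

1. deg p = 2. A generic line meets the curve in up to 2 points.
2. Symmetries: it's symmetric under x → −x, forcing even powers of x.
3. Against the integer gridlines: it crosses the y-axis at the gridline y = 0; it crosses the x-axis at the gridline x = 0.
4. These observations pin down the coefficients.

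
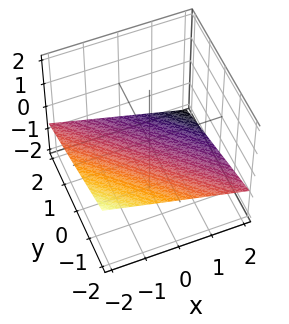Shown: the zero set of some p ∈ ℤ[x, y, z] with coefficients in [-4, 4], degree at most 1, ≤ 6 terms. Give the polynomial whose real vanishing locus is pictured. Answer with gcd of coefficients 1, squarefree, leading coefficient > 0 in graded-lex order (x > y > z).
x + y + 3*z + 2

1. deg p = 1. Every cross-section is a straight line — this is a plane.
2. Checking where it meets the axes: it meets the x-axis at x = -2 (among the integer gridlines); it meets the y-axis at y = -2 (among the integer gridlines).
3. Together with the visible shape, these determine p as stated.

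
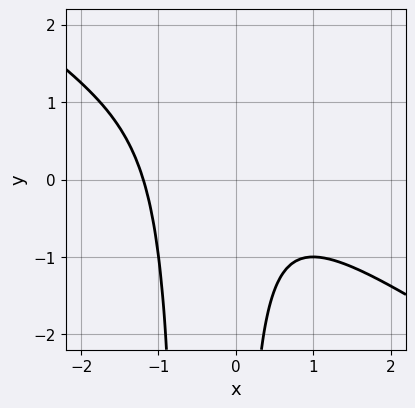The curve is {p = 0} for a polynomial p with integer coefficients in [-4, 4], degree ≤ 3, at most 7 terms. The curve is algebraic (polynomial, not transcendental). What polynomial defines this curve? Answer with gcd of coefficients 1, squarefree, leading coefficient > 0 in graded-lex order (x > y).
2*x^3 + 3*x^2*y + x^2 + 2*x*y + 2

(a) The degree is 3 — the shape is more complex than any degree-2 curve.
(b) Against the integer gridlines: it misses every integer gridline on the y-axis.
(c) Assembling these constraints gives the stated polynomial.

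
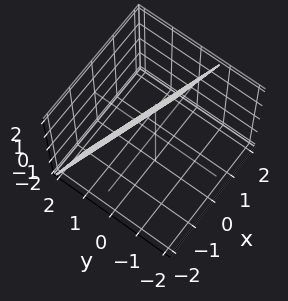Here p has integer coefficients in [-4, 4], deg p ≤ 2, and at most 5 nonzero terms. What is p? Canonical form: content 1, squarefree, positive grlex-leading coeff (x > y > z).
x + 3*y + z - 2

1. The degree is 1 — the surface is flat (a plane).
2. Against the integer gridlines: it meets the x-axis at x = 2 (among the integer gridlines); one z-axis crossing is at z = 2.
3. Solving for integer coefficients yields p as stated.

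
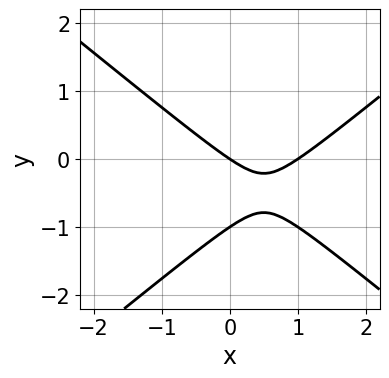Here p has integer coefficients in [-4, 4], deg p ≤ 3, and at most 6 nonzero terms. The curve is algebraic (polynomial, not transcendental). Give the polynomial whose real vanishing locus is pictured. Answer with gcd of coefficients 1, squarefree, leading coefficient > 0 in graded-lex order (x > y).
2*x^2 - 3*y^2 - 2*x - 3*y

(a) Degree: a generic line meets the curve in up to 2 points, so deg p = 2.
(b) From the axis intercepts and sections: the x-axis gridline crossings are at x ∈ {0, 1}; among the integer gridlines, it crosses the y-axis at y ∈ {-1, 0}.
(c) Together with the visible shape, these determine p as stated.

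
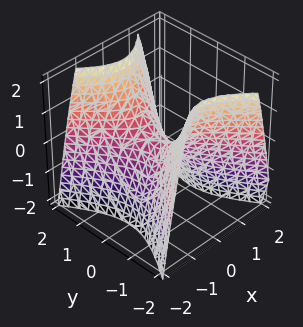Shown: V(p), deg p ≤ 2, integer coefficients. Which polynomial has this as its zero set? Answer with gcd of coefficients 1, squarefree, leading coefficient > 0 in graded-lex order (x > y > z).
3*x^2 - 2*y^2 + 2*z

deg p = 2. A saddle surface; a quadric.
Symmetries: it's symmetric under x → −x, forcing even powers of x; mirror symmetry y ↦ −y ⇒ only even powers of y.
From the axis intercepts and sections: it meets the z-axis at z = 0 (among the integer gridlines); it meets the y-axis at y = 0 (among the integer gridlines); it crosses the x-axis at the gridline x = 0.
These observations pin down the coefficients.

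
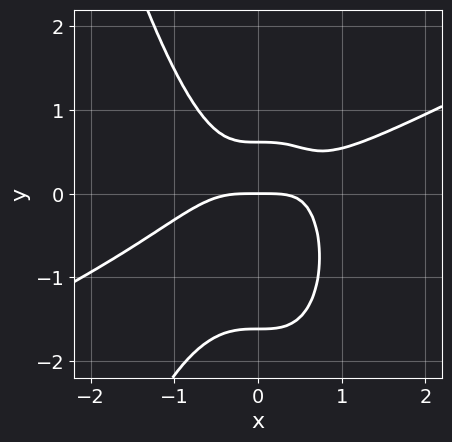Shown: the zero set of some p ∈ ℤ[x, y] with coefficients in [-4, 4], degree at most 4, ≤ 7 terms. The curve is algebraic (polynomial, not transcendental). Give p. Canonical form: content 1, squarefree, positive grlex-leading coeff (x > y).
x^4 - 2*x^3*y - y^3 - y^2 + y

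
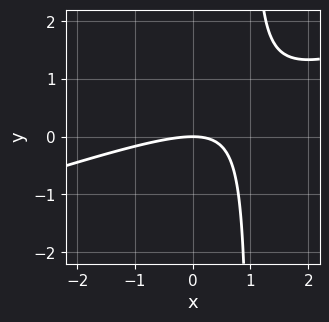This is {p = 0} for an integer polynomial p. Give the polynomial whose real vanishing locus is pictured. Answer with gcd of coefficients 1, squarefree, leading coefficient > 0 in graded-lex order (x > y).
x^2 - 3*x*y + 3*y

deg p = 2.
From the visible intercepts: it meets the y-axis at y = 0 (among the integer gridlines); it meets the x-axis at x = 0 (among the integer gridlines).
Matching integer coefficients to the picture gives p.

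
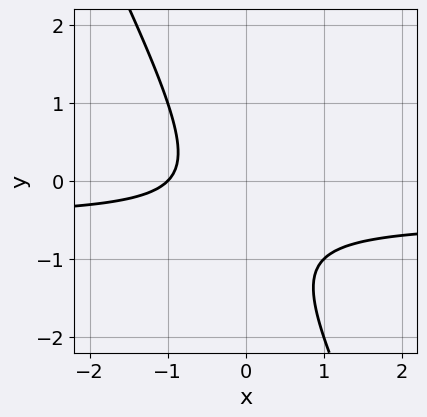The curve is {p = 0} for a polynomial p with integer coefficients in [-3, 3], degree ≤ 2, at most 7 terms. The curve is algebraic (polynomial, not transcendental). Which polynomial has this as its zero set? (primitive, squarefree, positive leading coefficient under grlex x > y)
(a) deg p = 2.
(b) From the axis intercepts and sections: it meets the x-axis at x = -1 (among the integer gridlines); it misses every integer gridline on the y-axis.
(c) Putting this together gives p.

2*x*y + y^2 + x + y + 1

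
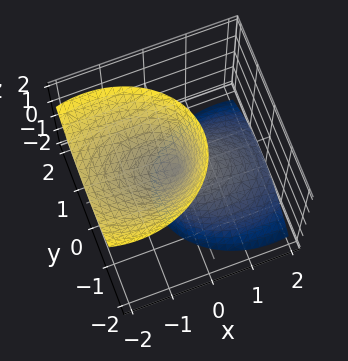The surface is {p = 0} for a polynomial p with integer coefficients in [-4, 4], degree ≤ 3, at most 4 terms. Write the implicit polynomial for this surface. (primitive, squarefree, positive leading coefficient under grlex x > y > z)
2*x^2 + 3*x*z + 3*y^2 - z^2

(a) There are 2 components.
(b) deg p = 2.
(c) Reading off the gridlines: it crosses the x-axis at the gridline x = 0; it crosses the y-axis at the gridline y = 0.
(d) Solving for integer coefficients yields p as stated.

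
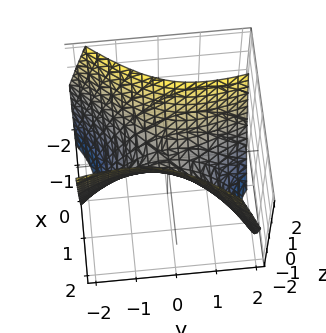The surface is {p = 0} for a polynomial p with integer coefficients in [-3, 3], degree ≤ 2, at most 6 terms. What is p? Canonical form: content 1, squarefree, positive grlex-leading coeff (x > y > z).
3*x^2 - 2*x*y - y^2 - 2*z

(a) deg p = 2. The shape is more complex than any degree-1 surface.
(b) Checking where it meets the axes: one z-axis crossing is at z = 0; one x-axis crossing is at x = 0.
(c) Matching integer coefficients to the picture gives p.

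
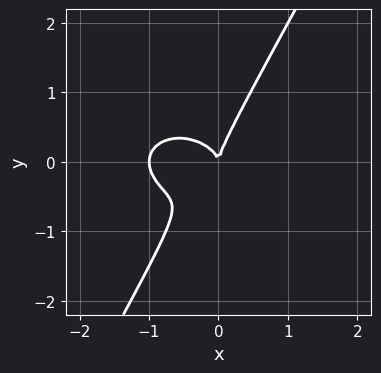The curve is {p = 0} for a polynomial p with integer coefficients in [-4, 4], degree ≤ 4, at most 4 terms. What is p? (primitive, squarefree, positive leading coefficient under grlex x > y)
2*x^3 + 3*x*y^2 - 2*y^3 + 2*x^2

First, the degree is 3 — no degree-2 curve has this shape.
Next, checking where it meets the axes: it crosses the y-axis at the gridline y = 0; the x-axis gridline crossings are at x ∈ {-1, 0}.
Finally, matching integer coefficients to the picture gives p.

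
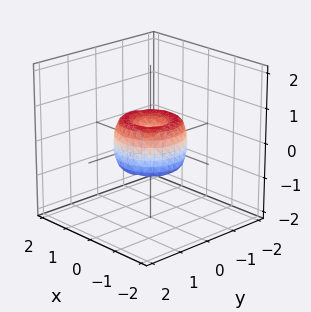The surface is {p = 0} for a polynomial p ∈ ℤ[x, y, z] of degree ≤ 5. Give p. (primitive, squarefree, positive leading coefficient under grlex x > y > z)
Degree: no degree-3 surface has this shape, so deg p = 4.
Symmetry: every cross-section ⟂ z is a circle, so x, y appear only via x² + y².
Against the integer gridlines: among the integer gridlines, it crosses the x-axis at x ∈ {-1, 0, 1}; a circular section at z = 0 has radius exactly 1.
Together with the visible shape, these determine p as stated.

2*x^4 + 4*x^2*y^2 + 2*y^4 - 2*x^2 - 2*y^2 + z^2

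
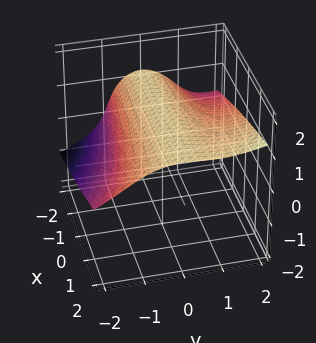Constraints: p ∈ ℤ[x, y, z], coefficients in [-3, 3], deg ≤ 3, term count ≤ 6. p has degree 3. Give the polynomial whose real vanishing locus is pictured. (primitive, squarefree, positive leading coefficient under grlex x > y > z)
x*y^2 + y^3 - 3*y^2*z - 2*z^3 + 3

The degree is 3 — a generic line meets the surface in up to 3 points.
Reading off the gridlines: the surface avoids every integer x-axis point in the box.
The integer polynomial consistent with all of this is the stated p.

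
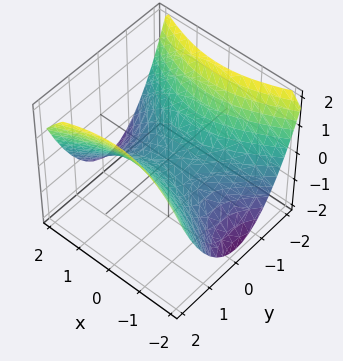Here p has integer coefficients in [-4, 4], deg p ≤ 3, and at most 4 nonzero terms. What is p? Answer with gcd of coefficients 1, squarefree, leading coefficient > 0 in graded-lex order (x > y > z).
x^2 - 2*y^2 + 3*z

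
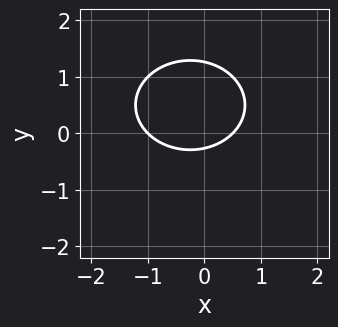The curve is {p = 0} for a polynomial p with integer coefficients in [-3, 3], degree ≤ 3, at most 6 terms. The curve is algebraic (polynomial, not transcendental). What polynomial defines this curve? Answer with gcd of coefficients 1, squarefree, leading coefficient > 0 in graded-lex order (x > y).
The degree is 2 — no degree-1 curve has this shape.
From the axis intercepts and sections: it crosses the x-axis at the gridline x = -1.
These observations pin down the coefficients.

2*x^2 + 3*y^2 + x - 3*y - 1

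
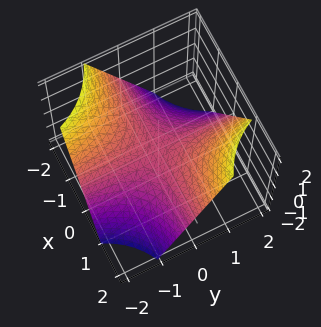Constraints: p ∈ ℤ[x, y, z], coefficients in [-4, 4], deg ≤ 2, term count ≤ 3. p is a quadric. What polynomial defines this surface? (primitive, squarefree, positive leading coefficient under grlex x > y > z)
x*y - z

1. Degree: a saddle surface; a quadric, so deg p = 2.
2. From the axis intercepts and sections: every point of the y-axis in the box is on the surface; it meets the z-axis at z = 0 (among the integer gridlines); every point of the x-axis in the box is on the surface.
3. Assembling these constraints gives the stated polynomial.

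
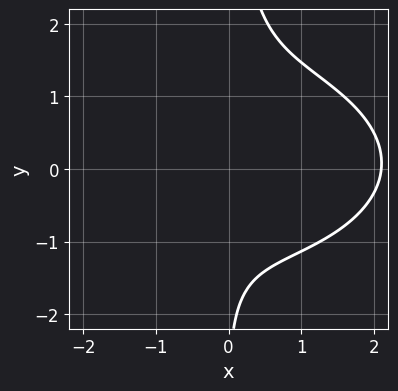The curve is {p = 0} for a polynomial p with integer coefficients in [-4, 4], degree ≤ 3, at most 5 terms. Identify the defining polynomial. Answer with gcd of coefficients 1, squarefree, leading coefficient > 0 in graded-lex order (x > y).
x^3 + 3*x*y^2 - 3*x - y - 3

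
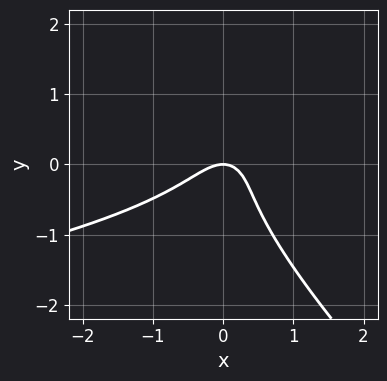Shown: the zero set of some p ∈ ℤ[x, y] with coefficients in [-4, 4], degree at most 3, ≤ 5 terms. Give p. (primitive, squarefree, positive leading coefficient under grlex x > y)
3*x*y^2 + 3*y^3 + 3*x^2 - 2*x*y + 2*y

(a) deg p = 3. No degree-2 curve has this shape.
(b) From the visible intercepts: it meets the y-axis at y = 0 (among the integer gridlines); it meets the x-axis at x = 0 (among the integer gridlines).
(c) Together with the visible shape, these determine p as stated.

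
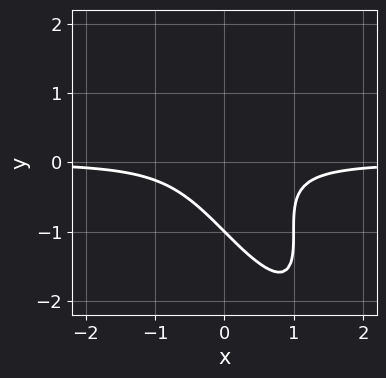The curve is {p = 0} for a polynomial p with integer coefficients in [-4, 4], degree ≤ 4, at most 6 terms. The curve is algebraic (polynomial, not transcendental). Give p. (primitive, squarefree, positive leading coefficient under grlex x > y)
(a) Degree: no degree-2 curve has this shape, so deg p = 3.
(b) Reading off the gridlines: one y-axis crossing is at y = -1; no x-intercept at any integer in the box.
(c) Assembling these constraints gives the stated polynomial.

3*x^2*y + 3*x*y^2 + y^3 + 1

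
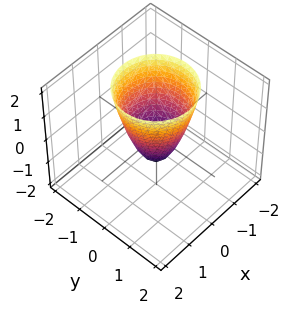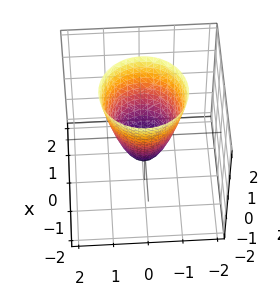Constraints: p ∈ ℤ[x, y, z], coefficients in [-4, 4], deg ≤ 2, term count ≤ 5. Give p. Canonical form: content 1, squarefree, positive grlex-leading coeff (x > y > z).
Degree: a generic line meets the surface in up to 2 points, so deg p = 2.
By symmetry, every cross-section ⟂ z is a circle, so x, y appear only via x² + y².
From the axis intercepts and sections: a circular section at z = 2 has radius between 1 and 2; it crosses the z-axis at the gridline z = -1.
Fitting integer coefficients to these (and the overall shape) gives p.

2*x^2 + 2*y^2 - z - 1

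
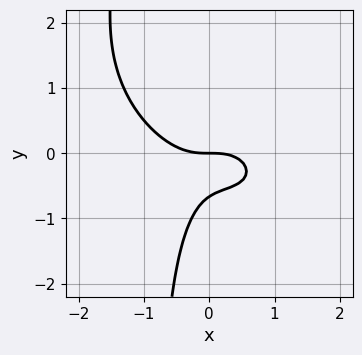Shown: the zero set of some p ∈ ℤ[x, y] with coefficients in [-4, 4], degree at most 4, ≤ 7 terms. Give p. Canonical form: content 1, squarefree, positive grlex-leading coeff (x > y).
2*x^3 + 2*x^2*y + 3*x*y^2 + 3*y^2 + 2*y

1. Degree: the shape is more complex than any degree-2 curve, so deg p = 3.
2. Checking where it meets the axes: one y-axis crossing is at y = 0; one x-axis crossing is at x = 0.
3. Matching integer coefficients to the picture gives p.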